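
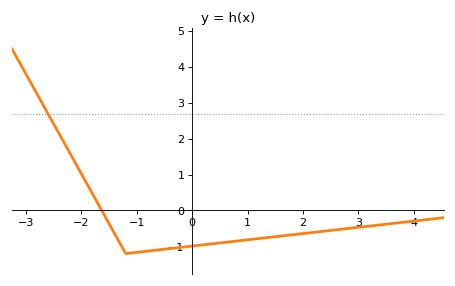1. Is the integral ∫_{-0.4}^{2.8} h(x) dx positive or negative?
negative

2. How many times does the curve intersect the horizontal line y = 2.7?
1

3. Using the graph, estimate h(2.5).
-0.6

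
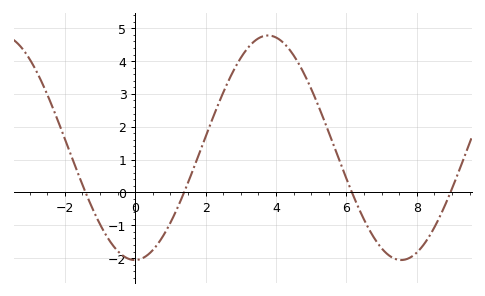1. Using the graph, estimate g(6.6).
-1.03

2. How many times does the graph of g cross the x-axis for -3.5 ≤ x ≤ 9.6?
4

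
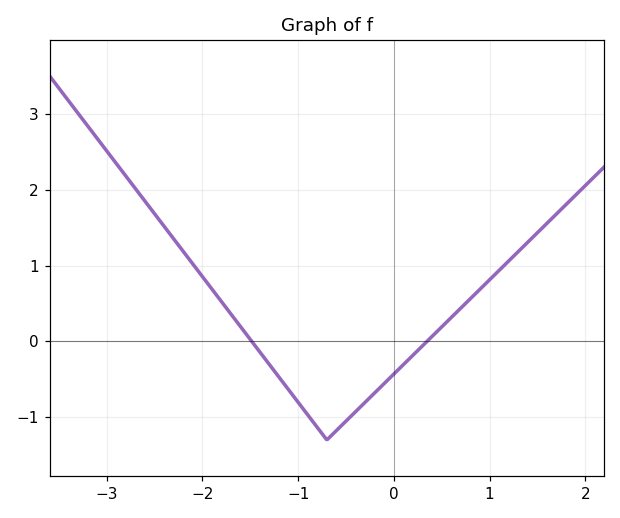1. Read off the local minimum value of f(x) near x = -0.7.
-1.3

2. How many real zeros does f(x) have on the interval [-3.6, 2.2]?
2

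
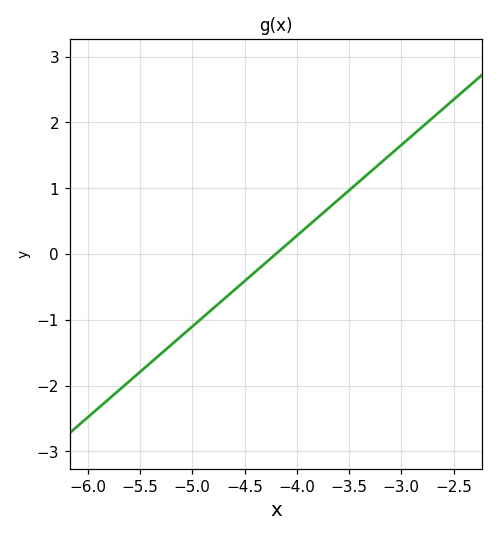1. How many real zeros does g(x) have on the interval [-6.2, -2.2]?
1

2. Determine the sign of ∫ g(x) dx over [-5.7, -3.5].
negative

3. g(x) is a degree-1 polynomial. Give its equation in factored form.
y = 1.38(x + 4.2)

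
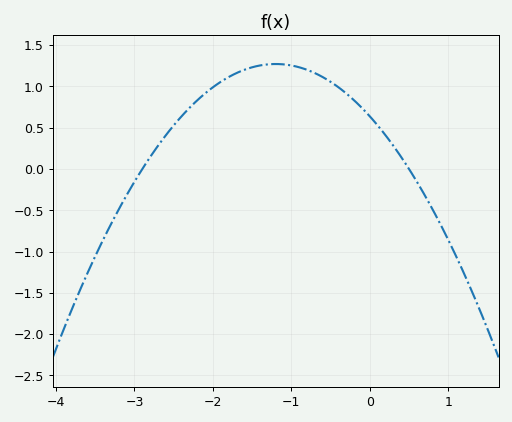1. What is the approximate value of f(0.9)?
-0.669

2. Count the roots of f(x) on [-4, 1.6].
2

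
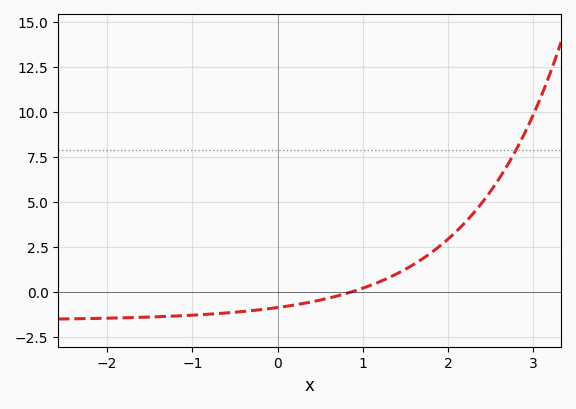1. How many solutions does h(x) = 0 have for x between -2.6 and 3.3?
1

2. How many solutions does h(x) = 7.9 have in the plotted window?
1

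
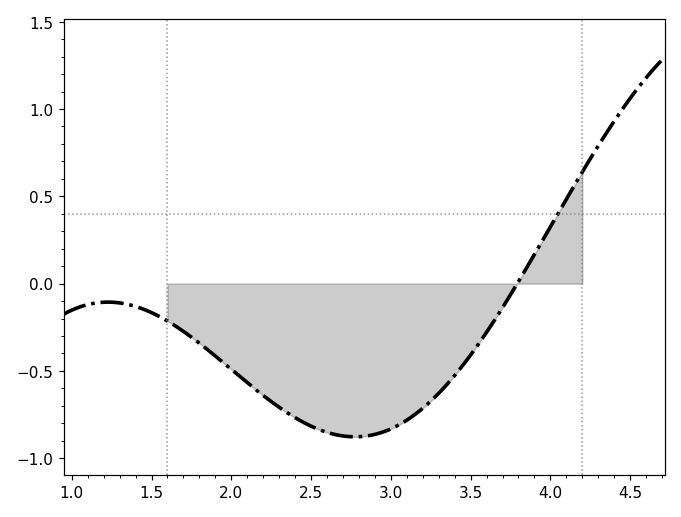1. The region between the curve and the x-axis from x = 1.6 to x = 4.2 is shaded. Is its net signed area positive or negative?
negative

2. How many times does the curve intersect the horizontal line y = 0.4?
1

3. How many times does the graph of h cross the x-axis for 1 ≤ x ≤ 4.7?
1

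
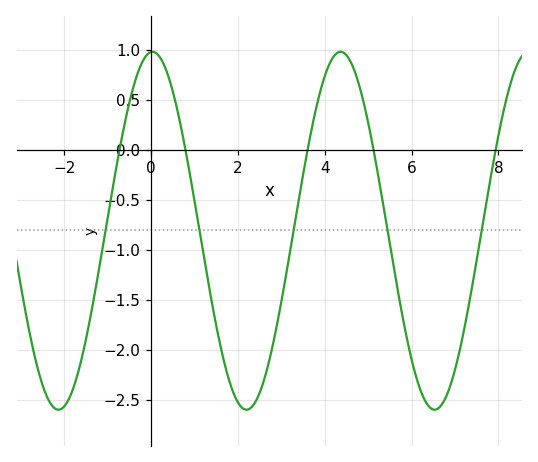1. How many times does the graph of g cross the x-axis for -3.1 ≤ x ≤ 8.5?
5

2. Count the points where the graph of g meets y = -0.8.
5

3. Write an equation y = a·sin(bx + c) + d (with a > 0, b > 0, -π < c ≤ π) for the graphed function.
y = 1.79sin(1.4x + 1.5) - 0.81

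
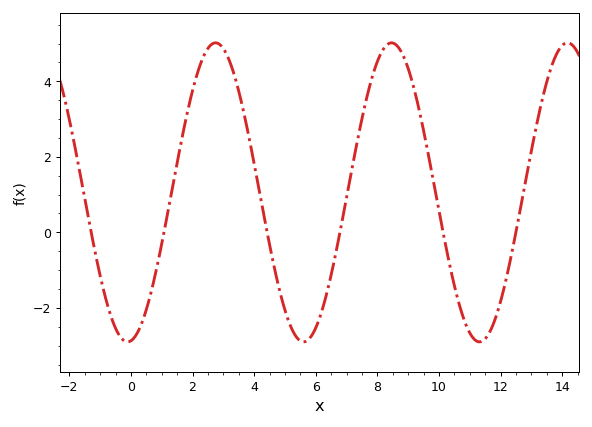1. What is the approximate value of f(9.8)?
1.44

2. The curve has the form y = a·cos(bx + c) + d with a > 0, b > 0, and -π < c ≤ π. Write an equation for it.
y = 3.96cos(1.1x - 3.02) + 1.06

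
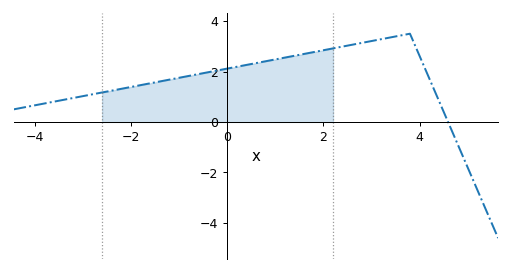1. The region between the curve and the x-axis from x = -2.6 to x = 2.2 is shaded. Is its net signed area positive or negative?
positive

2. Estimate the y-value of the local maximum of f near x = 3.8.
3.5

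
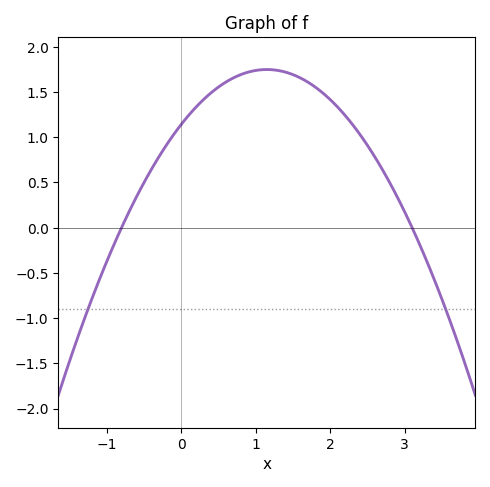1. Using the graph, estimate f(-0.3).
0.782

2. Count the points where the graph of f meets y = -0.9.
2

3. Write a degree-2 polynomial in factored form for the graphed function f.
y = -0.46(x + 0.8)(x - 3.1)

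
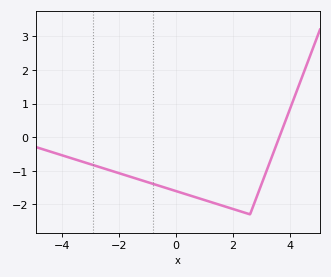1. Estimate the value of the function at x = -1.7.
-1.15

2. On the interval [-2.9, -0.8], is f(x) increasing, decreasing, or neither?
decreasing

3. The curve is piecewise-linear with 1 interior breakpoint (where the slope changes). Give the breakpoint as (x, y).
(2.6, -2.3)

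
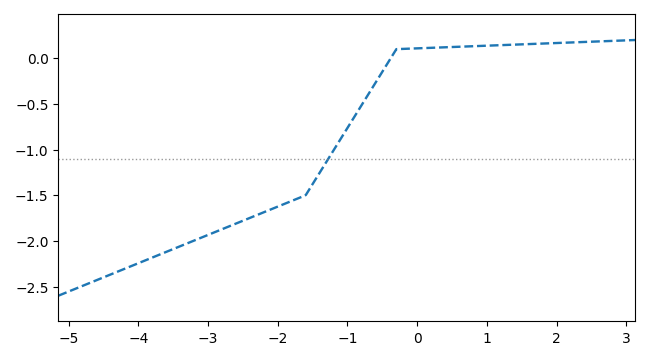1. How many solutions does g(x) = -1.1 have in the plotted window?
1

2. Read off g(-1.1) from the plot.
-0.885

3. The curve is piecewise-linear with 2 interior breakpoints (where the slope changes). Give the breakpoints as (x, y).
(-1.6, -1.5); (-0.3, 0.1)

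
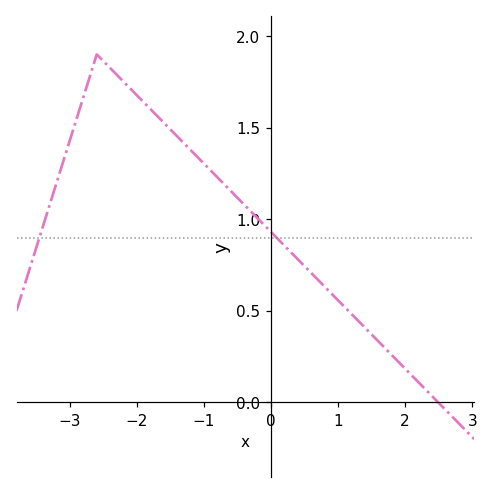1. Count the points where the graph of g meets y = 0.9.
2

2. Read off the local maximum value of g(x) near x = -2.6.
1.9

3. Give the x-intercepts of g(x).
2.49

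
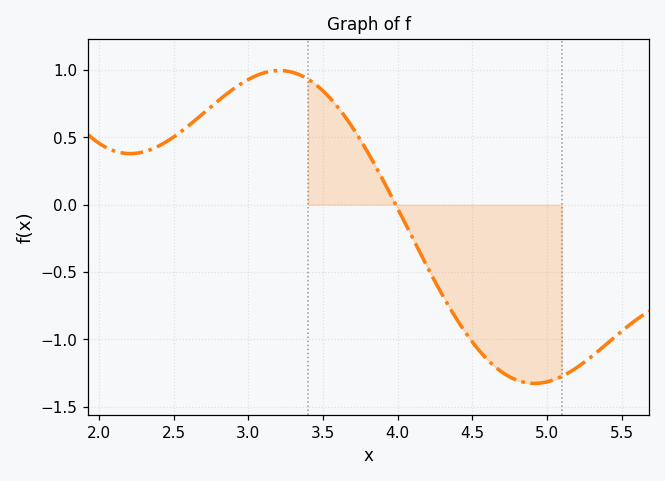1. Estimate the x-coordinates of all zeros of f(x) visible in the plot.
4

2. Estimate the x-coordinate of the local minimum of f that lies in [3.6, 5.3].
4.9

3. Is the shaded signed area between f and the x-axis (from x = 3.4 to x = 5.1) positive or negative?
negative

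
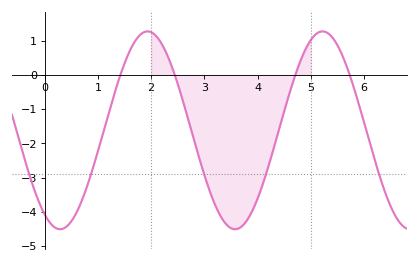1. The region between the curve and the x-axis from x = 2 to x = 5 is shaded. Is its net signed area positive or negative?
negative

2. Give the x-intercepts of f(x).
1.42, 2.44, 4.71, 5.73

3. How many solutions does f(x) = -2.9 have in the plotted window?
5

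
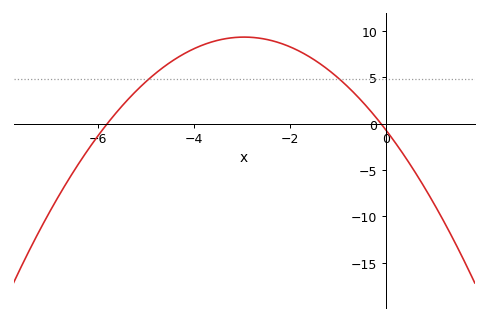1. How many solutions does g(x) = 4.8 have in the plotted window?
2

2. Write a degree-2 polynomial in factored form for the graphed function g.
y = -1.15(x + 5.8)(x + 0.1)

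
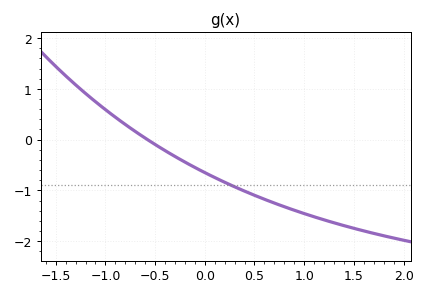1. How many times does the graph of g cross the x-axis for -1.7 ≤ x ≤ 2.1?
1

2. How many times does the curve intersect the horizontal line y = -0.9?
1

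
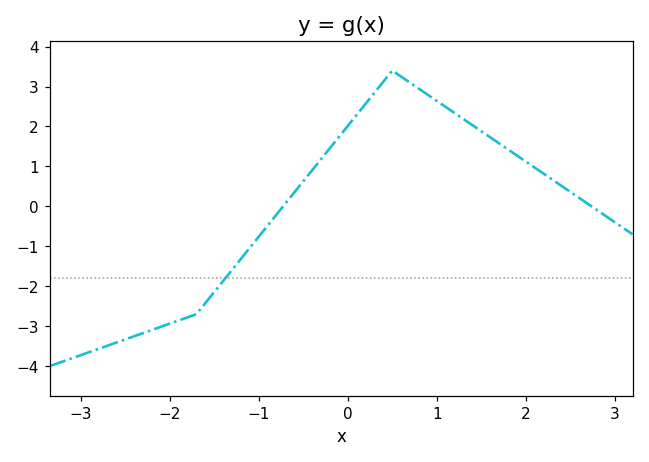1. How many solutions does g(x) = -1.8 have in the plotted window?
1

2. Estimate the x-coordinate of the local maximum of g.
0.499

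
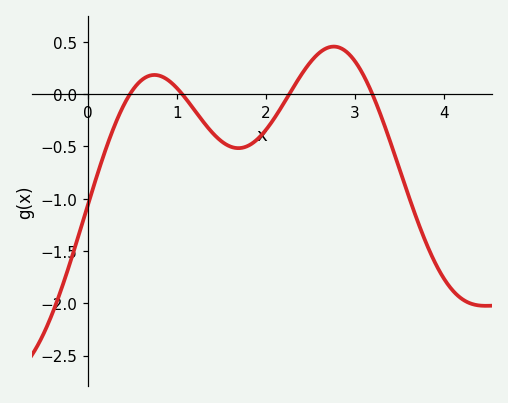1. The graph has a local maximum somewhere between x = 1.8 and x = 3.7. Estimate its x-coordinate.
2.76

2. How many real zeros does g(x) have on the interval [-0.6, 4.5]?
4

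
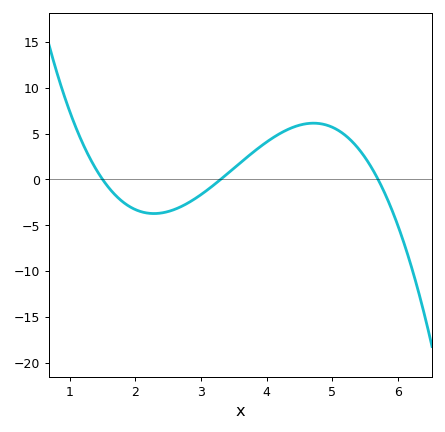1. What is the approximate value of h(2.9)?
-2.15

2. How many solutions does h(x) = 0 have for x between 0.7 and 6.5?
3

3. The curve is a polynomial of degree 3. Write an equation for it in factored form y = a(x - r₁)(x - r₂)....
y = -1.37(x - 1.5)(x - 3.3)(x - 5.7)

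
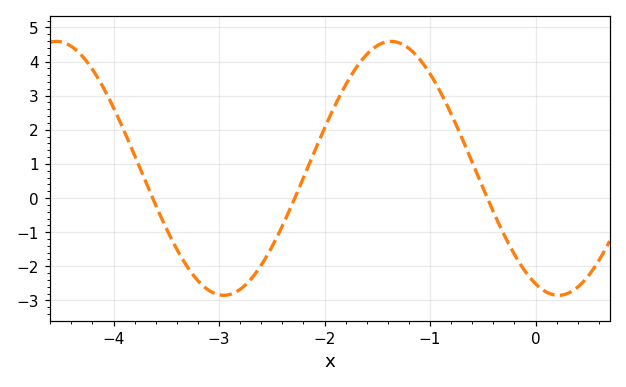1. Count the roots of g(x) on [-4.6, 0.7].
3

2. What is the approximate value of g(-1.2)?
4.38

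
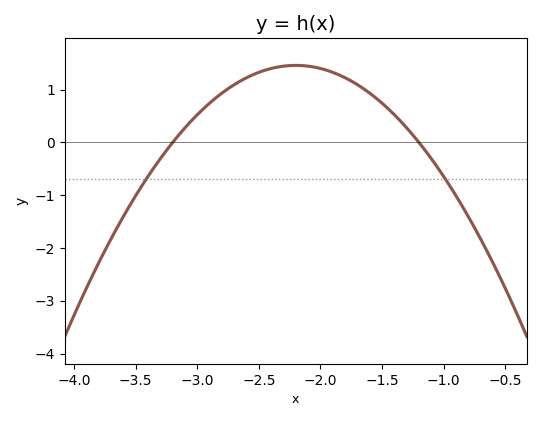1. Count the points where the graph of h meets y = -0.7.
2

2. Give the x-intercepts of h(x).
-3.2, -1.2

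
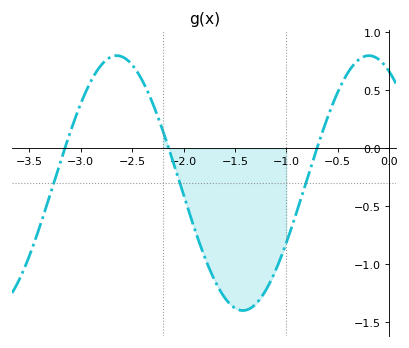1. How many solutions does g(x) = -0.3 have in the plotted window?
3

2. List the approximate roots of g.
-3.15, -2.15, -0.7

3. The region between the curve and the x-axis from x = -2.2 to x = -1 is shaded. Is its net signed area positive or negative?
negative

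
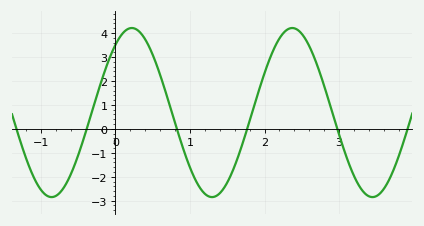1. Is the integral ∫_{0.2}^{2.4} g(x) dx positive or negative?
positive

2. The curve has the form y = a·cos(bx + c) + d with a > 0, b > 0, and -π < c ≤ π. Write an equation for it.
y = 3.53cos(2.9x - 0.64) + 0.68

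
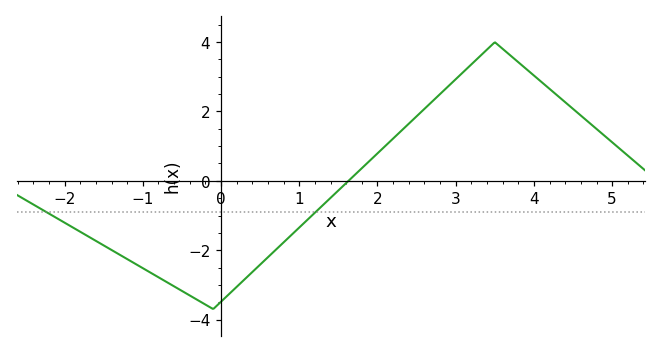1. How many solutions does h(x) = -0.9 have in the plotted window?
2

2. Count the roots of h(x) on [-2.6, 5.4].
1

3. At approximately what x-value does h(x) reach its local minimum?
-0.099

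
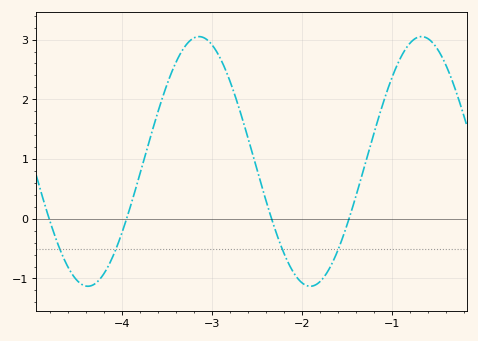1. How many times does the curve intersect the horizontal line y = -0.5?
4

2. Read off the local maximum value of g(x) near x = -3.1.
3.05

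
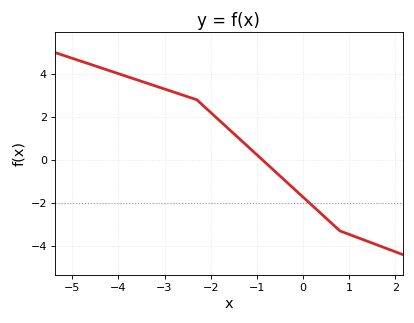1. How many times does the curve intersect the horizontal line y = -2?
1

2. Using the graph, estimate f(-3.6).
3.73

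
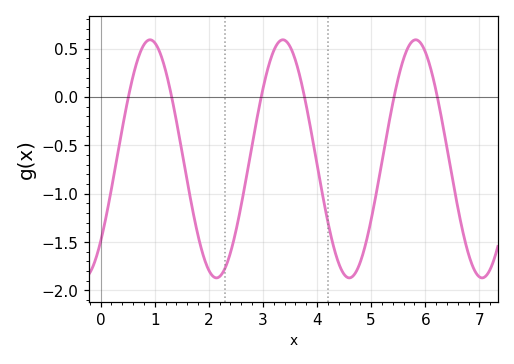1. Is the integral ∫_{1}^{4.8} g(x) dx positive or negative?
negative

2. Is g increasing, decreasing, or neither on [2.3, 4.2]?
neither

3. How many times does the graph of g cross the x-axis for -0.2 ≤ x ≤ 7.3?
6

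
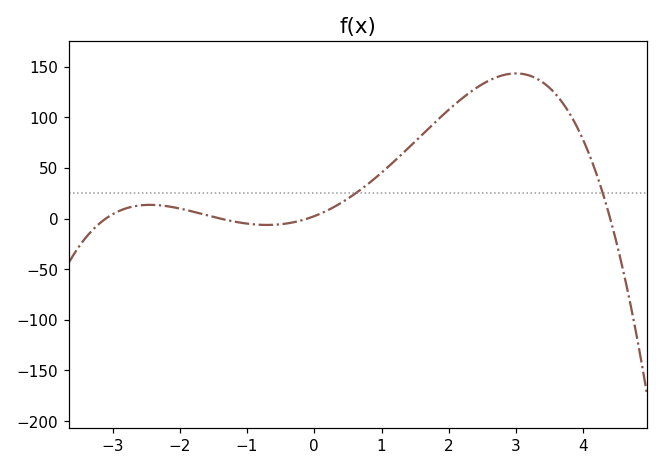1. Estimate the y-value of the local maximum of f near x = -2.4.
15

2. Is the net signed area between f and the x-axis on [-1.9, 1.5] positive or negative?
positive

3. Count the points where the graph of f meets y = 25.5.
2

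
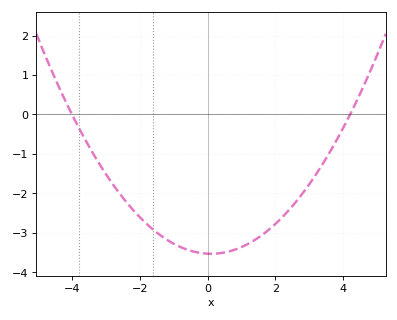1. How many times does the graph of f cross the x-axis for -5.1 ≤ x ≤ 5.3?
2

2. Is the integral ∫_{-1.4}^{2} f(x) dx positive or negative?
negative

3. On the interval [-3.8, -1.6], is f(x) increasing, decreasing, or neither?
decreasing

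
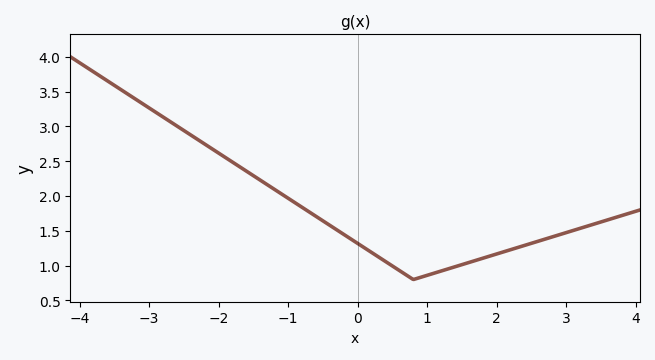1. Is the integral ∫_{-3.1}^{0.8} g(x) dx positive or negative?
positive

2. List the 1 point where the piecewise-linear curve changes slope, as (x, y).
(0.8, 0.8)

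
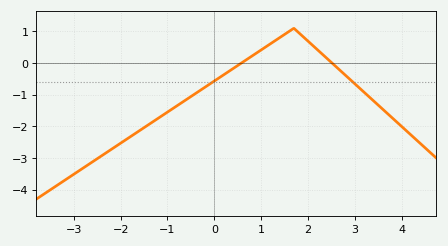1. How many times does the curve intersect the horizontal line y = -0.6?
2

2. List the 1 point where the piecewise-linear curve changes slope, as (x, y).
(1.7, 1.1)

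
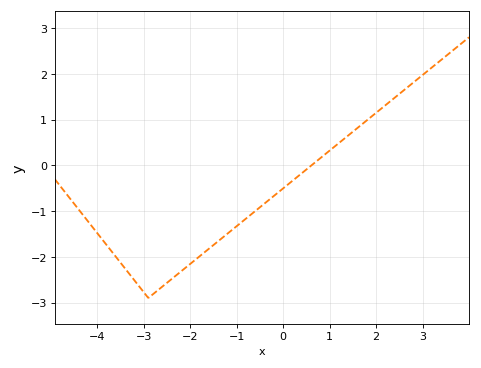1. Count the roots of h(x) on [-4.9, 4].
1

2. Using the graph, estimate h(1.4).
0.7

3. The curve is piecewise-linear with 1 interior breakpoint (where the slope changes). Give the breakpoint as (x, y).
(-2.9, -2.9)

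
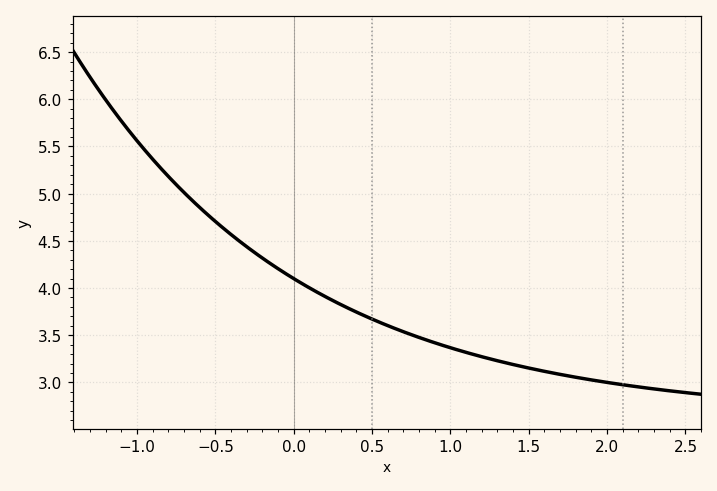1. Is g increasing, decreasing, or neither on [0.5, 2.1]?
decreasing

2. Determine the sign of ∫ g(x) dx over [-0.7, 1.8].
positive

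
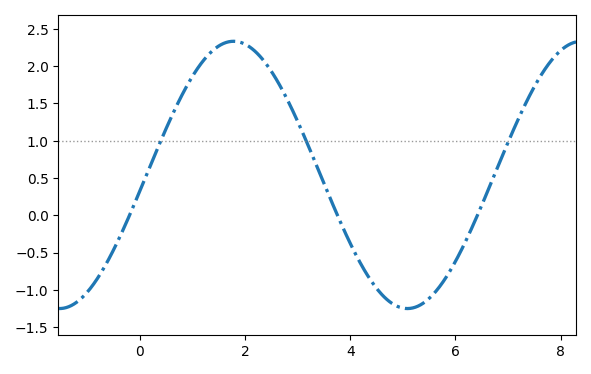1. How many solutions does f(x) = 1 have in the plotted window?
3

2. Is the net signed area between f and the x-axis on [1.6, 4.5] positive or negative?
positive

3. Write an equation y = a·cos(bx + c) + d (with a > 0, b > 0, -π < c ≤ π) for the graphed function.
y = 1.79cos(0.95x - 1.7) + 0.54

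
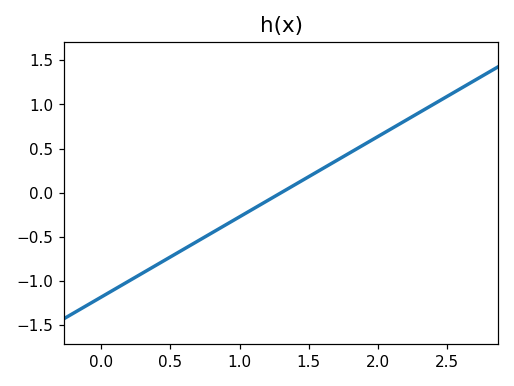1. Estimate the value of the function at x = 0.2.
-1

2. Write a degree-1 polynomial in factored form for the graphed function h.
y = 0.91(x - 1.3)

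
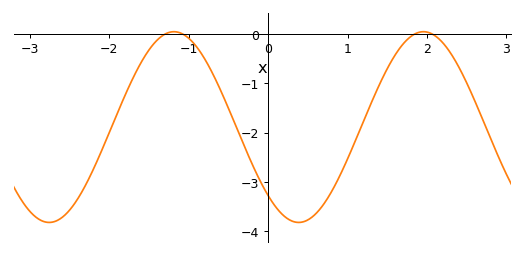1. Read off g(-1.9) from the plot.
-1.6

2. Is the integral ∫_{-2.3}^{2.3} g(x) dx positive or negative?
negative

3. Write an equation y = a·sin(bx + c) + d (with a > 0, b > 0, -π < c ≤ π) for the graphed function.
y = 1.93sin(2x - 2.3) - 1.89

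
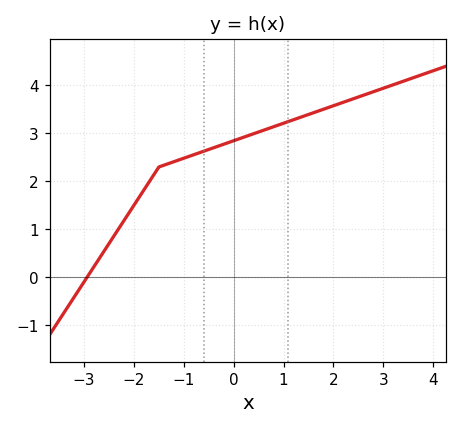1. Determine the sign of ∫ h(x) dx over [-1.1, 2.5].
positive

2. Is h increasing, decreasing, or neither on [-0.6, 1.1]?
increasing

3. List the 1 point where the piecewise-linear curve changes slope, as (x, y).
(-1.5, 2.3)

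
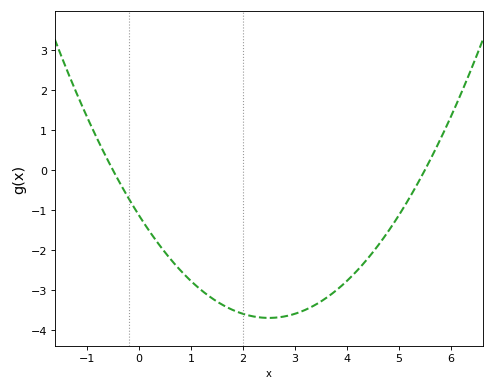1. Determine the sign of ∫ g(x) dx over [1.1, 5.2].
negative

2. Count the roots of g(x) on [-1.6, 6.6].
2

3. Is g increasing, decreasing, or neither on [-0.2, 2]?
decreasing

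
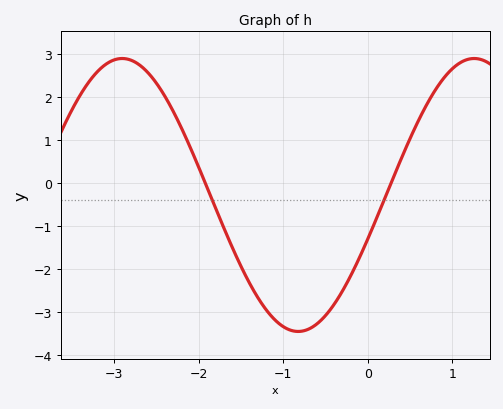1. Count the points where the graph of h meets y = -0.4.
2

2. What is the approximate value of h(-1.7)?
-1.05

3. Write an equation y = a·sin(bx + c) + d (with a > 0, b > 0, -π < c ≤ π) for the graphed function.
y = 3.17sin(1.51x - 0.33) - 0.28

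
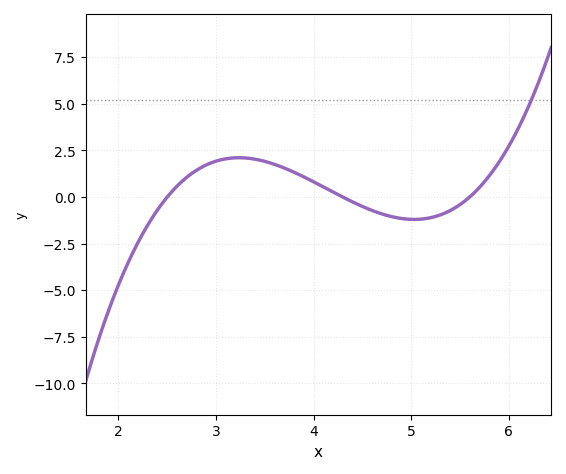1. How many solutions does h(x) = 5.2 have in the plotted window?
1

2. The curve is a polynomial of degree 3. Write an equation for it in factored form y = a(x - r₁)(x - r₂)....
y = 1.14(x - 2.5)(x - 4.3)(x - 5.6)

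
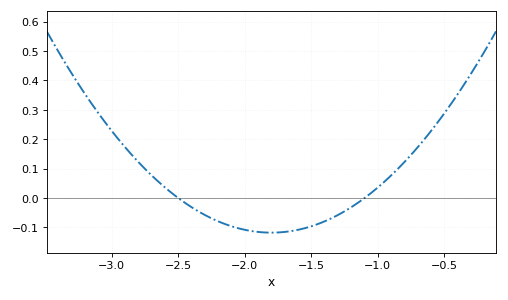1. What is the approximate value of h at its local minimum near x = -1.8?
-0.118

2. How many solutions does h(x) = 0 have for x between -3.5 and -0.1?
2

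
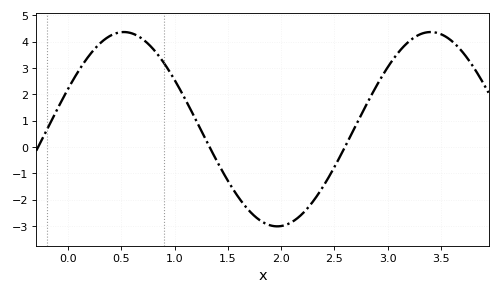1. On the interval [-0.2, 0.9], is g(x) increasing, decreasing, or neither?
neither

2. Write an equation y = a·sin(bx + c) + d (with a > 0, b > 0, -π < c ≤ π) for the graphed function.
y = 3.69sin(2.2x + 0.43) + 0.68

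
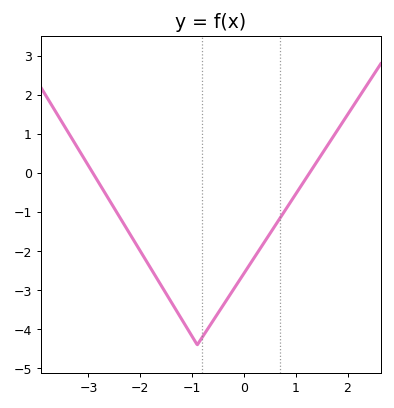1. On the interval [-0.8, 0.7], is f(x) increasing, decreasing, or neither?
increasing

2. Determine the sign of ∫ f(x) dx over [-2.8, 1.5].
negative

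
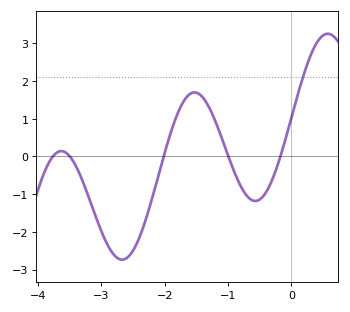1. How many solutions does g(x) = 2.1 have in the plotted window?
1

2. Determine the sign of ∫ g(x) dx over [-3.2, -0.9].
negative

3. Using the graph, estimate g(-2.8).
-2.6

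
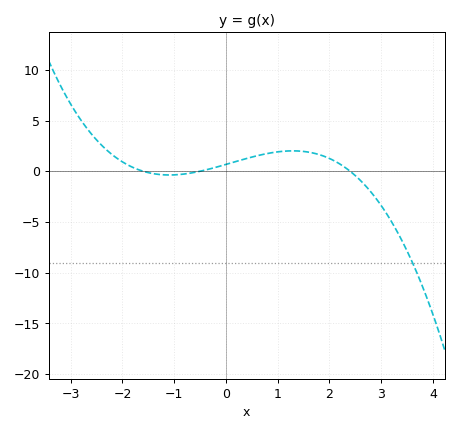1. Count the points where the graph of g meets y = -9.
1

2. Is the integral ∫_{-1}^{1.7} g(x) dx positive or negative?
positive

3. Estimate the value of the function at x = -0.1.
0.525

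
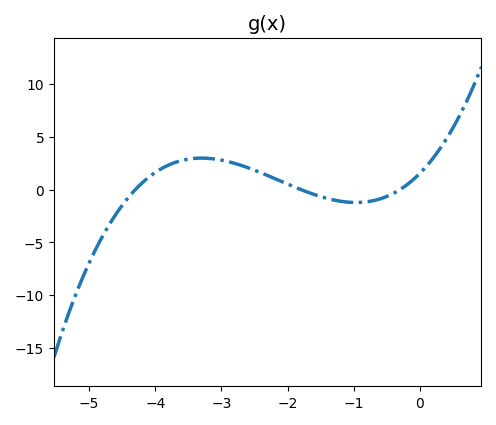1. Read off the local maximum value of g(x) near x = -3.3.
2.97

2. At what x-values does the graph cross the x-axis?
-4.3, -1.8, -0.3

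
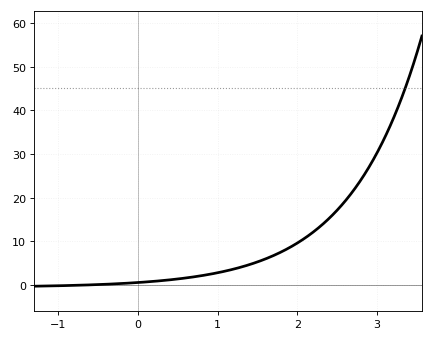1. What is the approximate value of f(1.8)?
7.58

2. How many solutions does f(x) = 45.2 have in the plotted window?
1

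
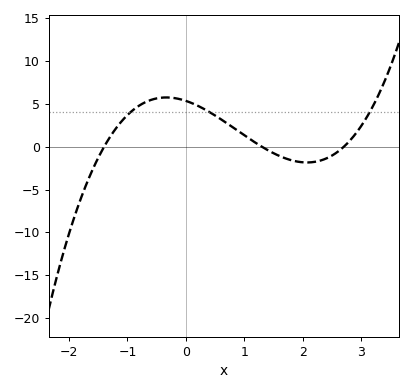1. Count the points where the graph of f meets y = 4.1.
3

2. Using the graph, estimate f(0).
5.5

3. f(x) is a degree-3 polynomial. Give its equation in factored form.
y = 1.09(x + 1.4)(x - 1.3)(x - 2.7)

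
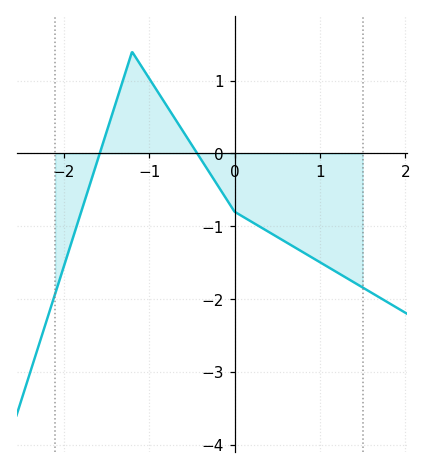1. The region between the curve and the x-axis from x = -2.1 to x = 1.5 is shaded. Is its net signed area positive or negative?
negative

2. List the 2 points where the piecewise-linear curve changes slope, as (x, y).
(-1.2, 1.4); (0, -0.8)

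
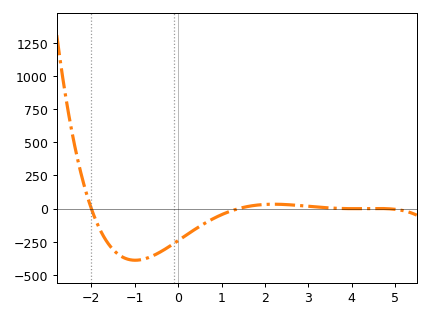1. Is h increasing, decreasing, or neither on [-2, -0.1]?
neither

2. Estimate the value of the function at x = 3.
16.8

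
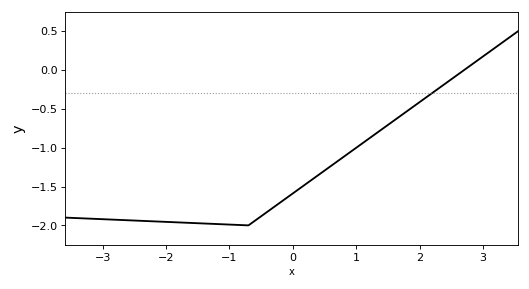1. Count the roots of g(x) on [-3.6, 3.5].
1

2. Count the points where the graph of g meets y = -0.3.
1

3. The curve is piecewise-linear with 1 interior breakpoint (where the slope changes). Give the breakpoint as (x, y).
(-0.7, -2)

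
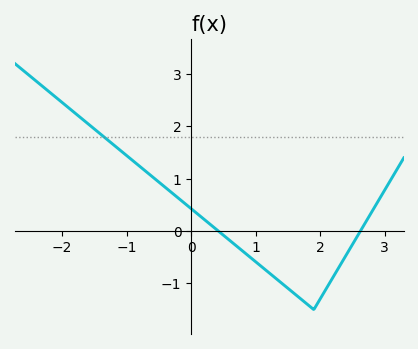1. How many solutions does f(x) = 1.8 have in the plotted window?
1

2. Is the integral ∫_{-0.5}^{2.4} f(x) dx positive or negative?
negative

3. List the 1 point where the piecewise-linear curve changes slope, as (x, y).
(1.9, -1.5)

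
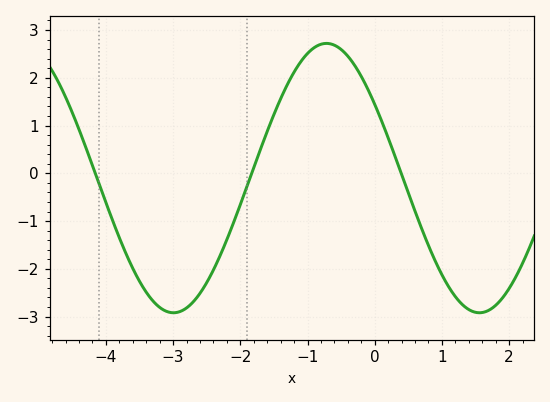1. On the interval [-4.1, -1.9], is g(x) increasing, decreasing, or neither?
neither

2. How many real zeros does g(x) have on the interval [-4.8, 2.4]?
3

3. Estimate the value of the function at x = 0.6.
-0.8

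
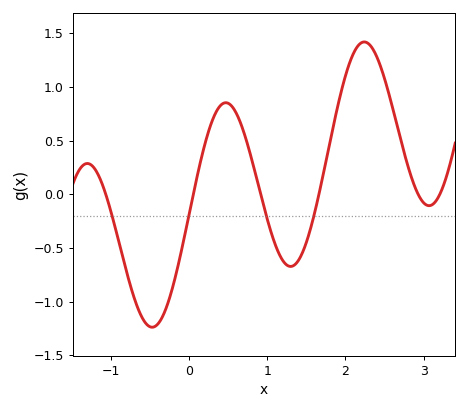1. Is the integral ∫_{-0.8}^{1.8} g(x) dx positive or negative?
negative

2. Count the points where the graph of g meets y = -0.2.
4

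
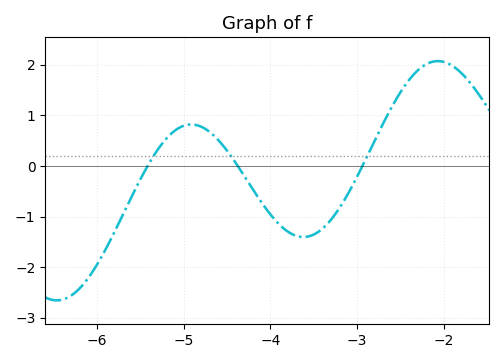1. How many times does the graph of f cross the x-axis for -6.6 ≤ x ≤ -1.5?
3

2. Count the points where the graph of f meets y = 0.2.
3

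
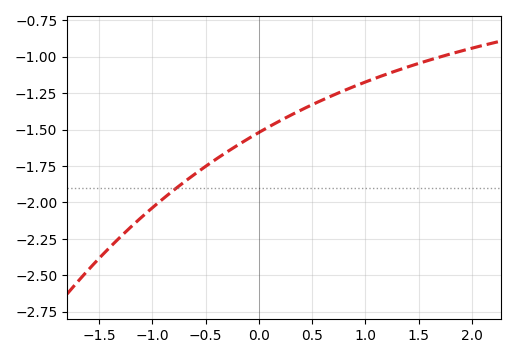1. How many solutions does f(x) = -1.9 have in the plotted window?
1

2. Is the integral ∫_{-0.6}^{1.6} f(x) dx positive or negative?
negative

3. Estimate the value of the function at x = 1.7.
-1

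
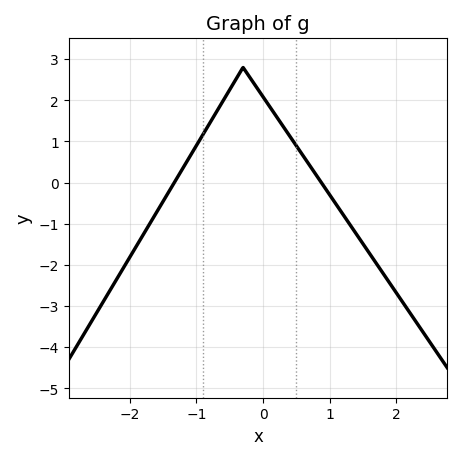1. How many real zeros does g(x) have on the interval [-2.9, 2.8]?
2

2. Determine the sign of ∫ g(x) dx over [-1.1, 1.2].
positive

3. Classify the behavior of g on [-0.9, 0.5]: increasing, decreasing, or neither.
neither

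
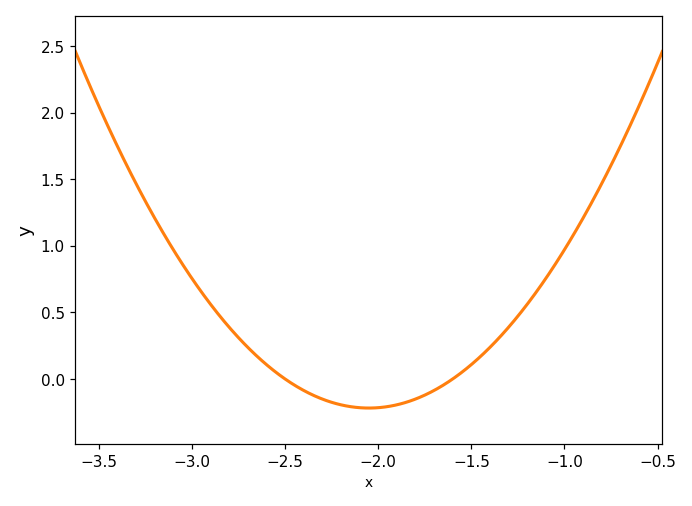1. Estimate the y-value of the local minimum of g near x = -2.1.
-0.2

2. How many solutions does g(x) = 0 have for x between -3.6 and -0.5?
2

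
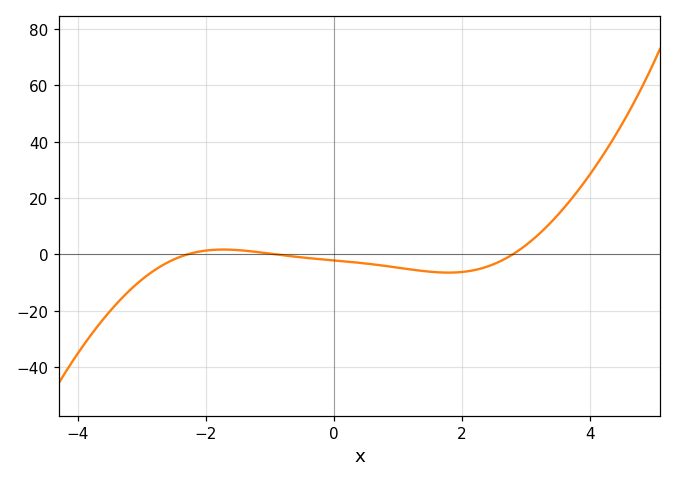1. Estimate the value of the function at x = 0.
-2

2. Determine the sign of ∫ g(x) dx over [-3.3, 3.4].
negative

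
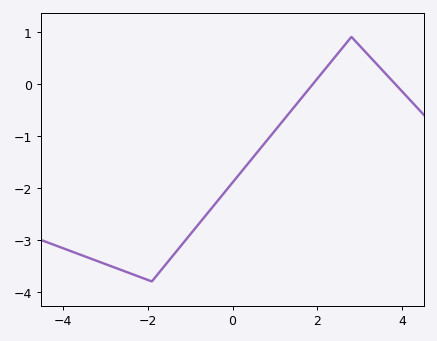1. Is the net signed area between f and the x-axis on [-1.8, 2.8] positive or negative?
negative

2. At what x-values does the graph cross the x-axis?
1.8, 3.8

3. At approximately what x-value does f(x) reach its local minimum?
-2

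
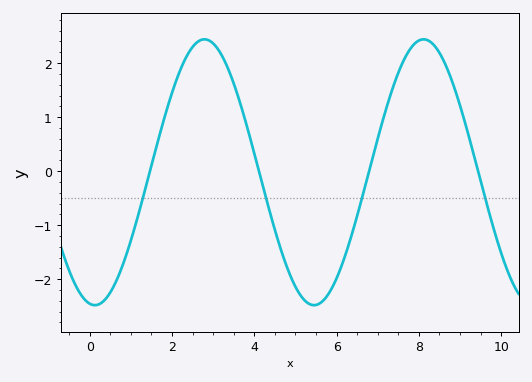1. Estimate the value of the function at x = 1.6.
0.4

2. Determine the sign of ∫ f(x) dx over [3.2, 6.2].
negative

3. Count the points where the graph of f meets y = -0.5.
4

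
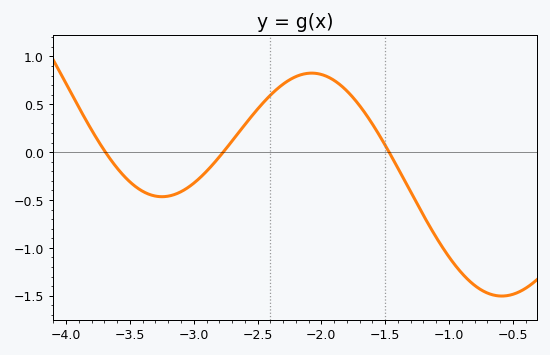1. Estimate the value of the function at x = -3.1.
-0.4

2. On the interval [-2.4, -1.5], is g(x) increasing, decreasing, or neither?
neither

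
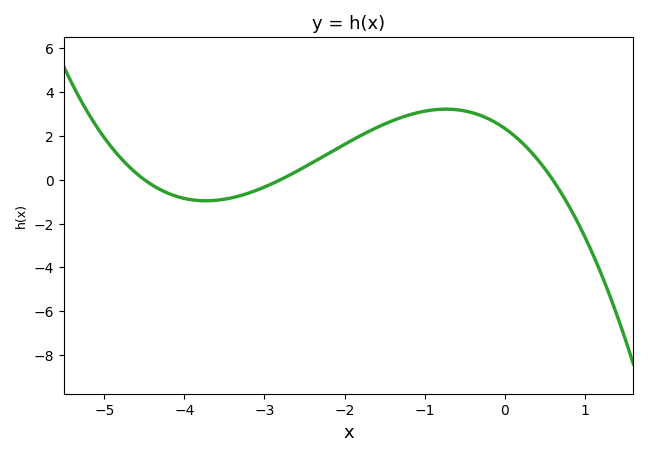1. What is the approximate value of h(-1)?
3.12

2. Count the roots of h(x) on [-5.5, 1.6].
3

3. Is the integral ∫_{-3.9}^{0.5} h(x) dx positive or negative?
positive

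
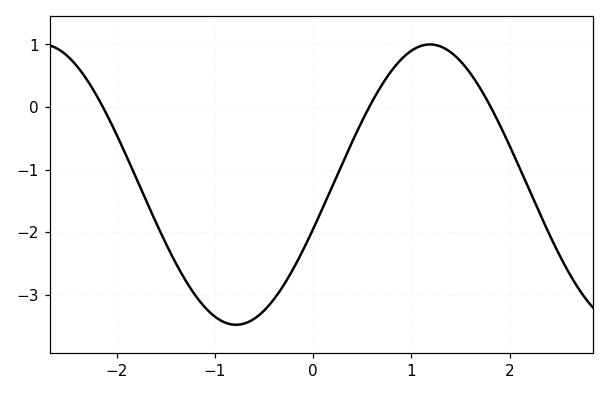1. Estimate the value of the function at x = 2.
-0.616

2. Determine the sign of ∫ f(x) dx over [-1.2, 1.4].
negative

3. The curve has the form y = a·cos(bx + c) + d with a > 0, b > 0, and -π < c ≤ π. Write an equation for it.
y = 2.24cos(1.59x - 1.89) - 1.24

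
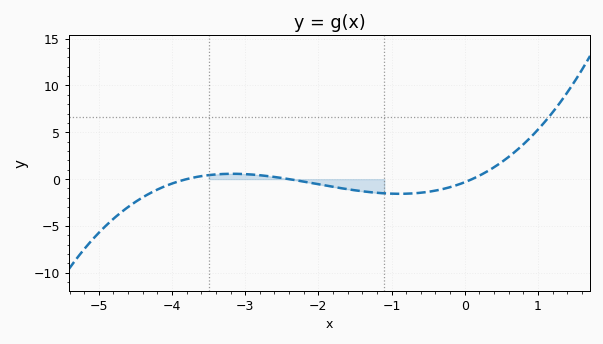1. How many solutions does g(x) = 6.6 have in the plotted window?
1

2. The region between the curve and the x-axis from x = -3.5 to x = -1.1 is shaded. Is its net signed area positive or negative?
negative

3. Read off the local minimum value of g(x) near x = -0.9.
-1.5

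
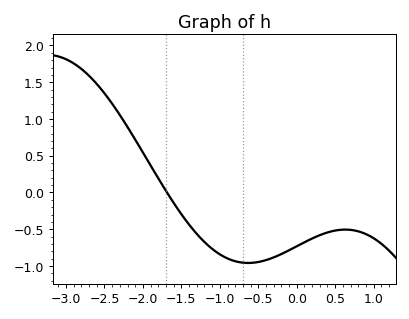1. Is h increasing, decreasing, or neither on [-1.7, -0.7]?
decreasing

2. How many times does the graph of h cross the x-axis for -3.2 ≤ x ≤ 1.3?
1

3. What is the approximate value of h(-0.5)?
-0.95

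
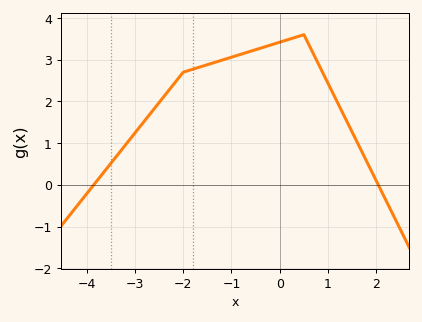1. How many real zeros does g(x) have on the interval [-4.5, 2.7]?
2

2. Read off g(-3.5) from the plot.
0.5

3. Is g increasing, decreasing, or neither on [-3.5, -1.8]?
increasing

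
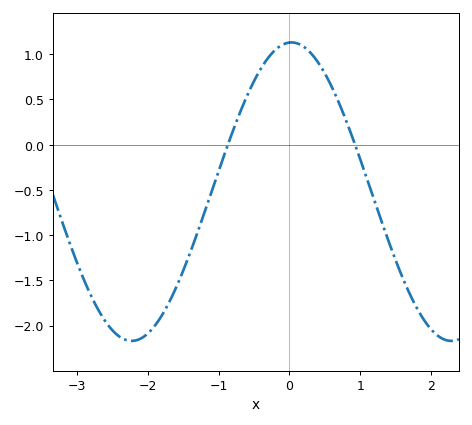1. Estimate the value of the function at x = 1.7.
-1.65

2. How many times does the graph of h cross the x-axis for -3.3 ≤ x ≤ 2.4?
2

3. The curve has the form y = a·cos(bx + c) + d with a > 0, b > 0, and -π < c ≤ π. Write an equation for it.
y = 1.65cos(1.39x - 0.04) - 0.52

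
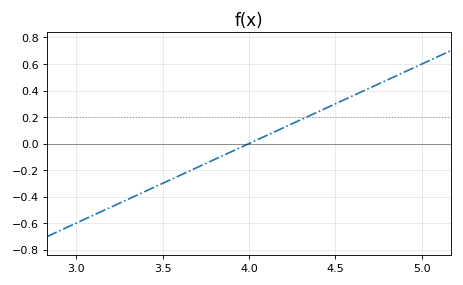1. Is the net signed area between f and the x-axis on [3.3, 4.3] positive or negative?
negative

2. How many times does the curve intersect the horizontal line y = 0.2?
1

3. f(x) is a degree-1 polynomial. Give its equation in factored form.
y = 0.6(x - 4)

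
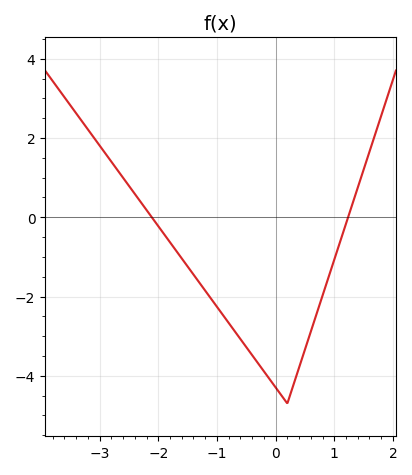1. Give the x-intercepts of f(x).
-2.1, 1.2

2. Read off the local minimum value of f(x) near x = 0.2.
-4.6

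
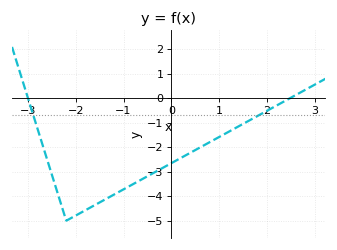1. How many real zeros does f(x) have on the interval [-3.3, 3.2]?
2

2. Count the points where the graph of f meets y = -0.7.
2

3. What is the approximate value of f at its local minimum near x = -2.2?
-5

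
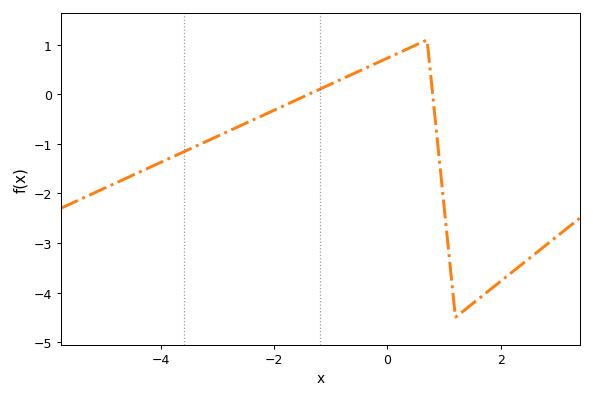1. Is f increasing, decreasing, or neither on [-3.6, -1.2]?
increasing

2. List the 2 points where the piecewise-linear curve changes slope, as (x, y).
(0.7, 1.1); (1.2, -4.5)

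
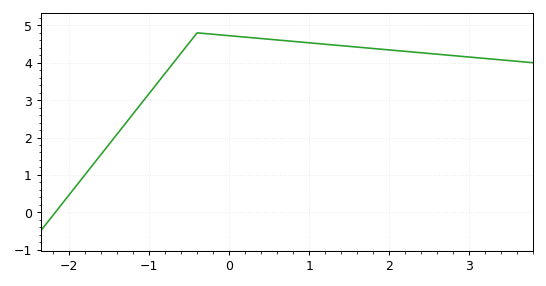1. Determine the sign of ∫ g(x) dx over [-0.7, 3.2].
positive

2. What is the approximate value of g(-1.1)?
2.9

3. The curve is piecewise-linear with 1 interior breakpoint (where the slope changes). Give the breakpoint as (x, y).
(-0.4, 4.8)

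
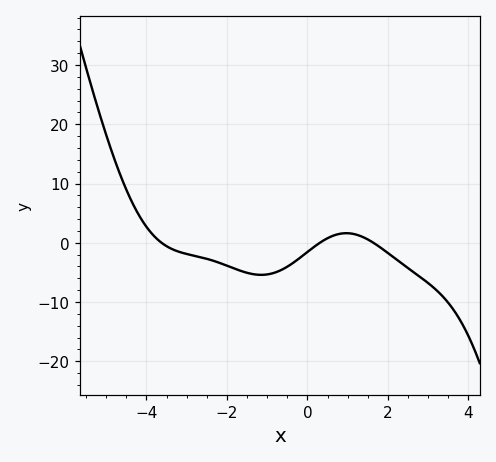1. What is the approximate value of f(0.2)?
-1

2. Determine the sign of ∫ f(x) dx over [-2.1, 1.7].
negative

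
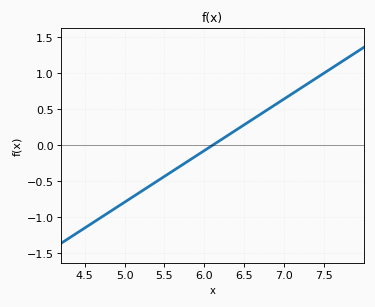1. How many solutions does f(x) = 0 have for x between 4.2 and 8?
1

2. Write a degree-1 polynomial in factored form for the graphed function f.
y = 0.72(x - 6.1)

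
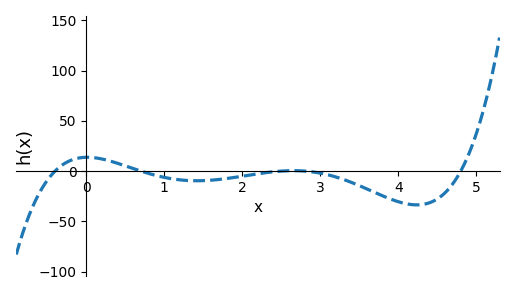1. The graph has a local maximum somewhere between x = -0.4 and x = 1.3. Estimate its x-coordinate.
0.013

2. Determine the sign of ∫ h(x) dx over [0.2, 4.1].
negative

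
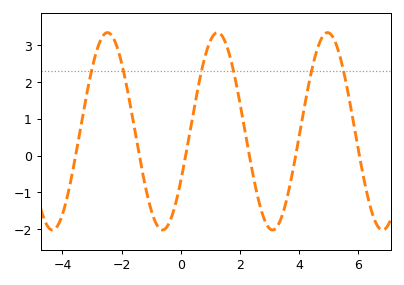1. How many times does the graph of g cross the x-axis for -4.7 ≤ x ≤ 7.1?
6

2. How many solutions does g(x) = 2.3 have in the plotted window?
6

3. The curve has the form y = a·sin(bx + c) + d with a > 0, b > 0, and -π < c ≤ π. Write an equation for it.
y = 2.69sin(1.7x - 0.52) + 0.66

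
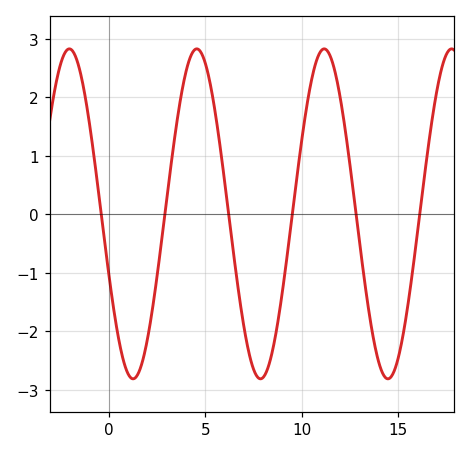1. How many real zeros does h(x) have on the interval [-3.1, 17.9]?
6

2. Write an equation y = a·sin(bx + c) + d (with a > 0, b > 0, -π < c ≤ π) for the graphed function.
y = 2.82sin(0.95x - 2.8) + 0.01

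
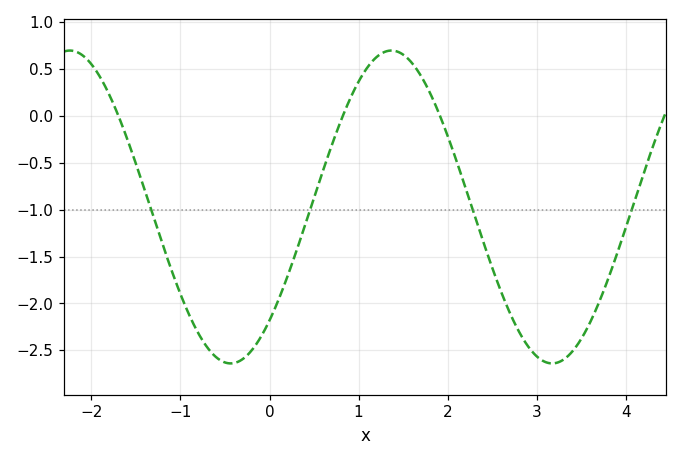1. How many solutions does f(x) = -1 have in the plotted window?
4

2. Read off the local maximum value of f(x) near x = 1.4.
0.7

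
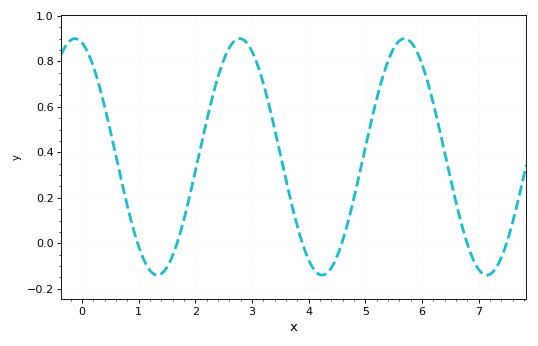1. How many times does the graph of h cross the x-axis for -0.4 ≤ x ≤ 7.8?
6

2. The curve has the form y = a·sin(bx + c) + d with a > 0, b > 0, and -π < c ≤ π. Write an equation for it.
y = 0.52sin(2.2x + 1.8) + 0.38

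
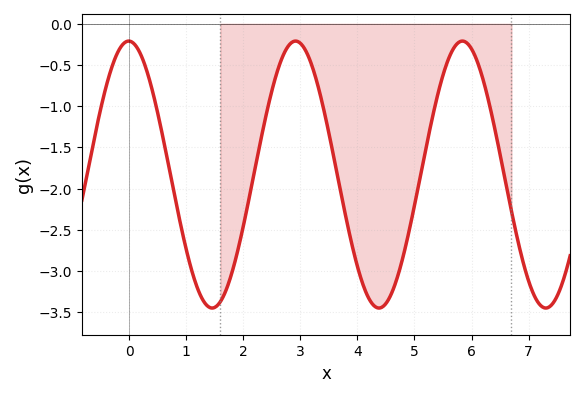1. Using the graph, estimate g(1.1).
-3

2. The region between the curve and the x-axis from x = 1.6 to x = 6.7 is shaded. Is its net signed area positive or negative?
negative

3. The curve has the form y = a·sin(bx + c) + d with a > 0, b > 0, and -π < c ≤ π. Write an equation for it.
y = 1.62sin(2.1x + 1.6) - 1.83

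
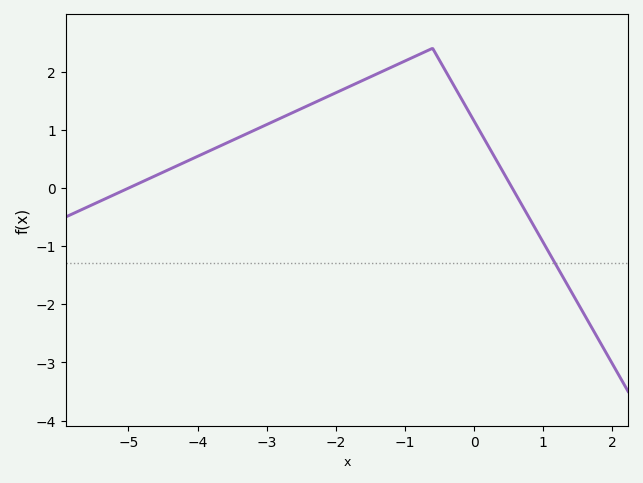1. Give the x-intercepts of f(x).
-5, 0.6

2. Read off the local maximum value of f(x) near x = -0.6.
2.4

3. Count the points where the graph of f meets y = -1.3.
1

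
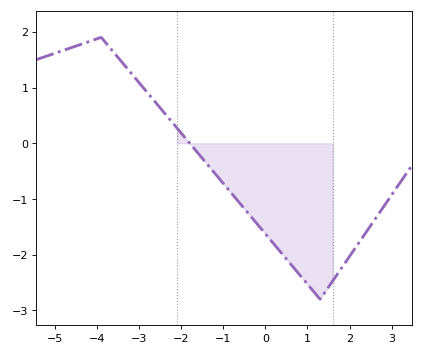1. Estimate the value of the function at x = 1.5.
-2.58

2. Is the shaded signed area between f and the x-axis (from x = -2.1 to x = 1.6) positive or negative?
negative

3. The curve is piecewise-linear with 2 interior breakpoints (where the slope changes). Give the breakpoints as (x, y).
(-3.9, 1.9); (1.3, -2.8)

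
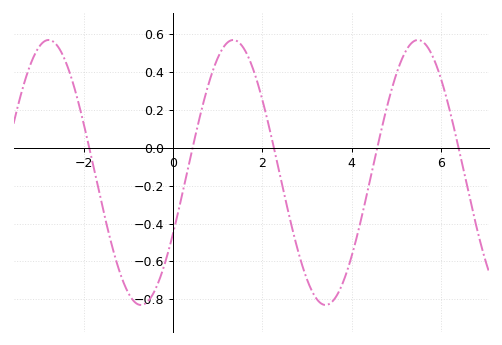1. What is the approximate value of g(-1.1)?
-0.715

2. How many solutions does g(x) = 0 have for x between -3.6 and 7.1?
5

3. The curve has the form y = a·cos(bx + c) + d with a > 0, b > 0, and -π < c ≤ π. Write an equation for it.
y = 0.7cos(1.52x - 2.05) - 0.13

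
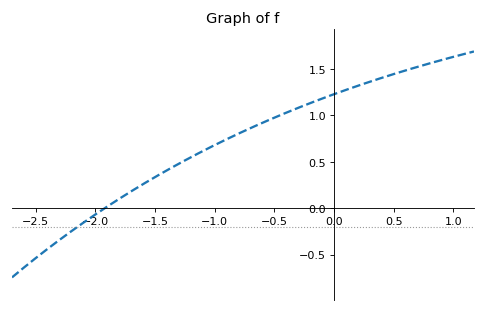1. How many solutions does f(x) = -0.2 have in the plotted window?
1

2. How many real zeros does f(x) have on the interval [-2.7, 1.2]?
1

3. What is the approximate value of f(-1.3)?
0.5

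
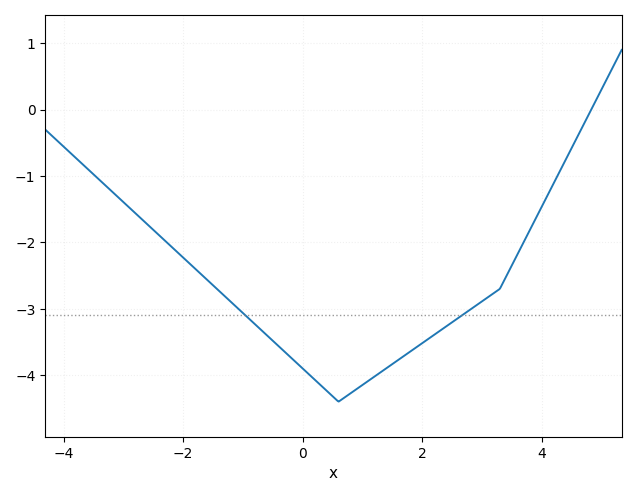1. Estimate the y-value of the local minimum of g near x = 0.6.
-4.4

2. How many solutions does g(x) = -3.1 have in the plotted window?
2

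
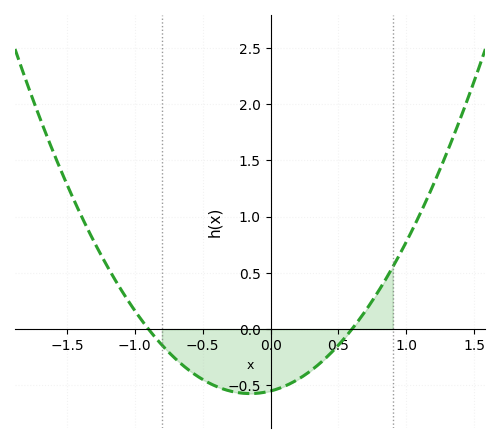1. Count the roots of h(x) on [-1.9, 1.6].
2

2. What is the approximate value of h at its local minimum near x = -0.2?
-0.55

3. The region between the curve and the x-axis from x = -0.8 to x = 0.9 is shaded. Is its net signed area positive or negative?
negative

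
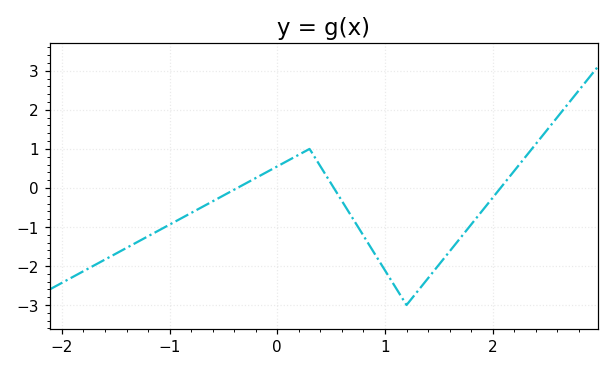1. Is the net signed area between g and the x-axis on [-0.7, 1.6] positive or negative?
negative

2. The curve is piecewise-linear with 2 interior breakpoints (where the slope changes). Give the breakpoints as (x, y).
(0.3, 1); (1.2, -3)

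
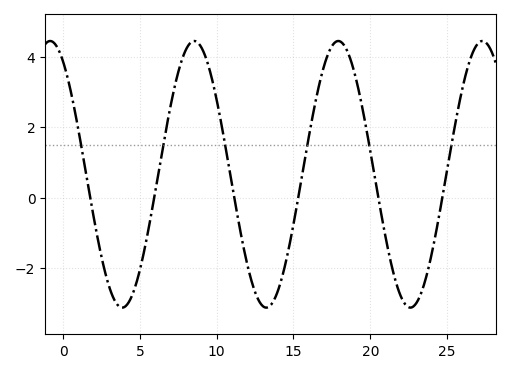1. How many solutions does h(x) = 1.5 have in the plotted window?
6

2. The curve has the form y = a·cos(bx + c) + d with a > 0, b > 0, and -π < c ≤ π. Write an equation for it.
y = 3.79cos(0.67x + 0.56) + 0.66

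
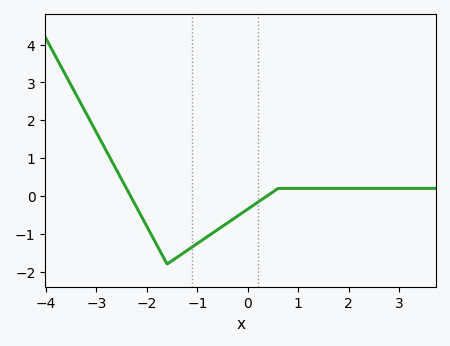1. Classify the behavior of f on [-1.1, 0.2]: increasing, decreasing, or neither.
increasing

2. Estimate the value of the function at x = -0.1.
-0.436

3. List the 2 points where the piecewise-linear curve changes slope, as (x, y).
(-1.6, -1.8); (0.6, 0.2)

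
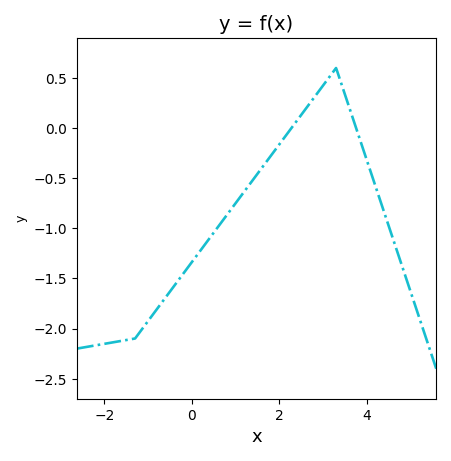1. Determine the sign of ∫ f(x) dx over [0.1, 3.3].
negative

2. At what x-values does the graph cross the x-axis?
2.2, 3.8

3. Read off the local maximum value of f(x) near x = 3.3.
0.6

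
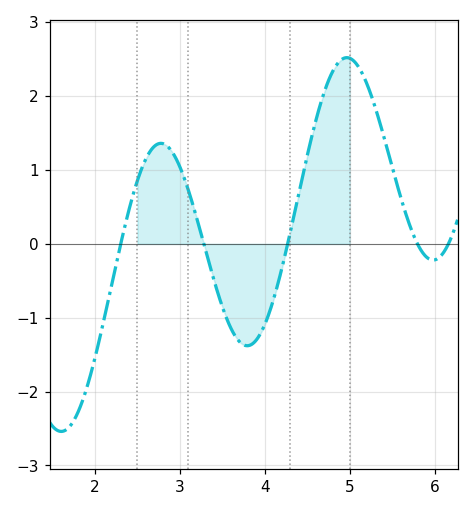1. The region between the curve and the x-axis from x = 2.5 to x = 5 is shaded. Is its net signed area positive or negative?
positive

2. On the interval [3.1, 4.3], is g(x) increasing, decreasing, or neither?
neither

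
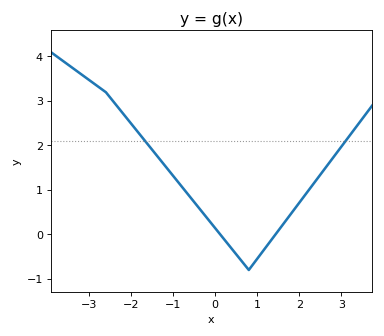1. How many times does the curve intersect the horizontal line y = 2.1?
2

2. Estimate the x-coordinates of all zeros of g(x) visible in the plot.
0.2, 1.4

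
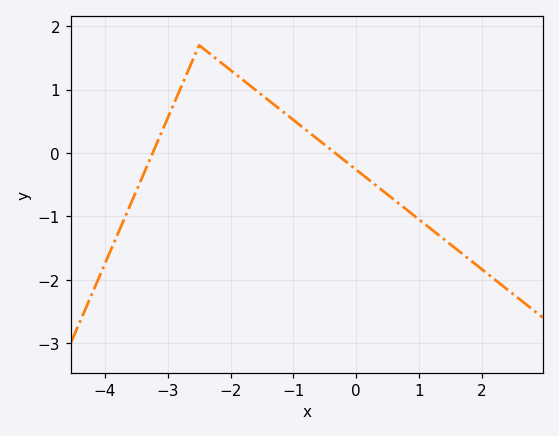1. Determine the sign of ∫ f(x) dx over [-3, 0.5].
positive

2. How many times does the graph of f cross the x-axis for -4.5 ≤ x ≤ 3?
2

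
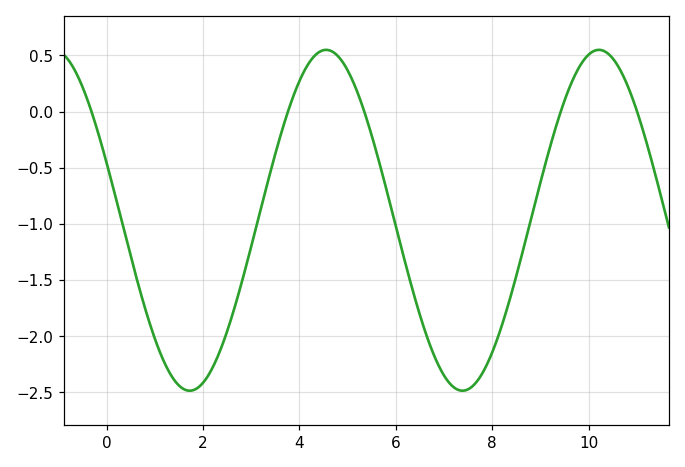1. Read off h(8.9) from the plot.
-0.8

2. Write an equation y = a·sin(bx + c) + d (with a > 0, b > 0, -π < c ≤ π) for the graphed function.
y = 1.52sin(1.1x + 2.8) - 0.97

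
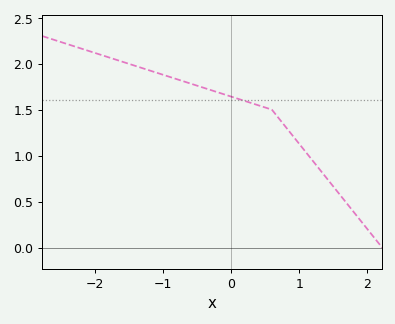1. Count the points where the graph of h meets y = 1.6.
1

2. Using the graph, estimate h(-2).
2.1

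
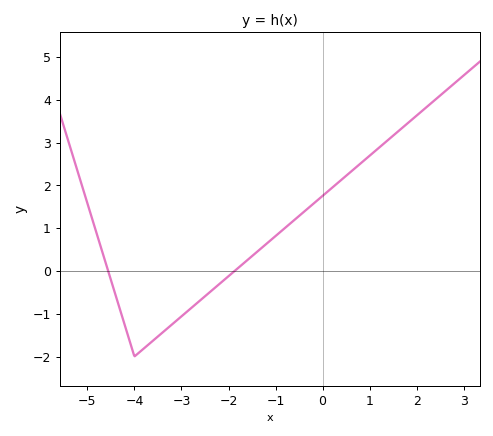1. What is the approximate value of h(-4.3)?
-0.9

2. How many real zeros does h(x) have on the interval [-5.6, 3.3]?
2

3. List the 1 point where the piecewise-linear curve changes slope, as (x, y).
(-4, -2)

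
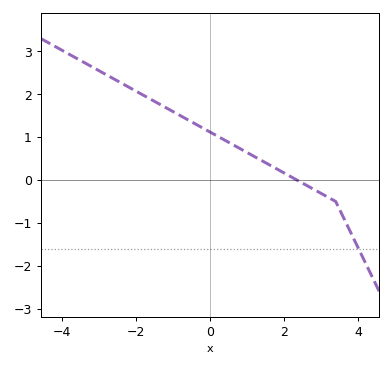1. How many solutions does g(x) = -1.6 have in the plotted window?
1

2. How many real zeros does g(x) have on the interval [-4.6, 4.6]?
1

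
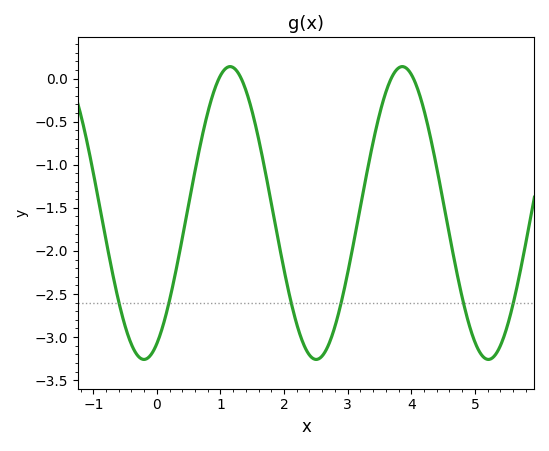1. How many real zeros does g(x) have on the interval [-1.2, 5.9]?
4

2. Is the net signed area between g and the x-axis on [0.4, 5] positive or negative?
negative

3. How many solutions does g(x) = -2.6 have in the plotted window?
6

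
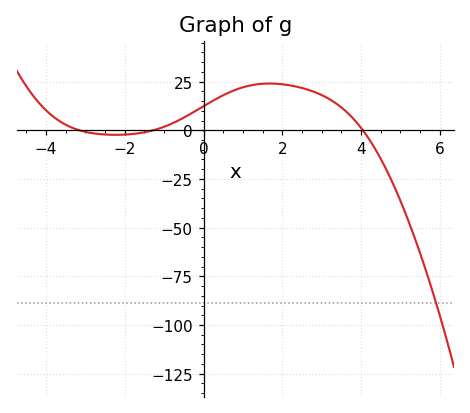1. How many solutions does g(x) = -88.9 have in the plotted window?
1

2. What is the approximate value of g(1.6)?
24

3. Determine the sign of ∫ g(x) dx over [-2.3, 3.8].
positive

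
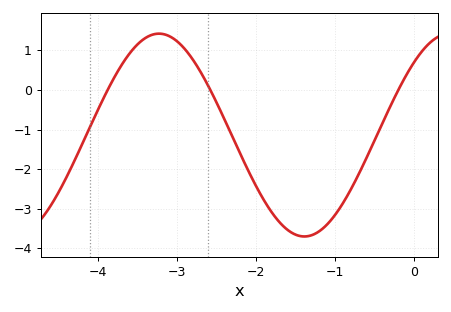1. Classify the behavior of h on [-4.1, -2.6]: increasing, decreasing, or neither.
neither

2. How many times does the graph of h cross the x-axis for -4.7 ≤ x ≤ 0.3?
3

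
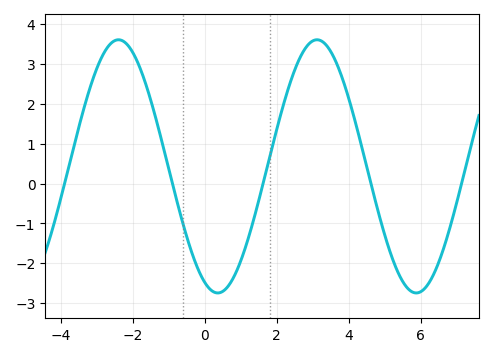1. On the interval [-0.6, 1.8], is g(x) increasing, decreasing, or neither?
neither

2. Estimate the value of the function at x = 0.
-2.5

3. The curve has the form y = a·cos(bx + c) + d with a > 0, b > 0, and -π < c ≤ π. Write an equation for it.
y = 3.17cos(1.1x + 2.7) + 0.43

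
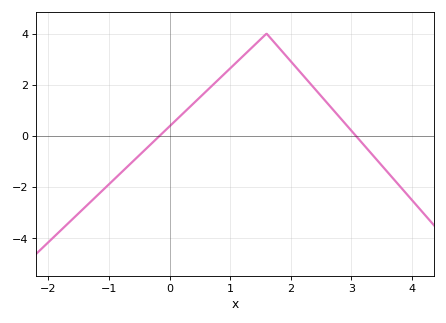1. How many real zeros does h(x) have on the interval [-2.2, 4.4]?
2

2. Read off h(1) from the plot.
2.6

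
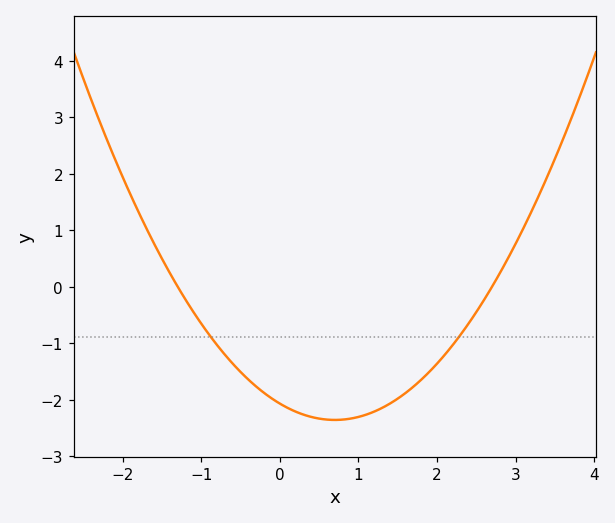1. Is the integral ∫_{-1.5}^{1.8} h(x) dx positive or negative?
negative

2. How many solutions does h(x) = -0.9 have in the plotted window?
2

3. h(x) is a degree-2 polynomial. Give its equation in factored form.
y = 0.59(x + 1.3)(x - 2.7)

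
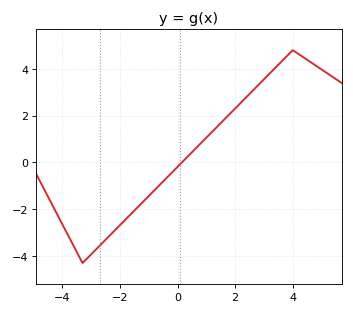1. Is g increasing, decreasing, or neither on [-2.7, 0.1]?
increasing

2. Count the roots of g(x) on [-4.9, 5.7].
1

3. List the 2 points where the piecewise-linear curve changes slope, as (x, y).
(-3.3, -4.3); (4, 4.8)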